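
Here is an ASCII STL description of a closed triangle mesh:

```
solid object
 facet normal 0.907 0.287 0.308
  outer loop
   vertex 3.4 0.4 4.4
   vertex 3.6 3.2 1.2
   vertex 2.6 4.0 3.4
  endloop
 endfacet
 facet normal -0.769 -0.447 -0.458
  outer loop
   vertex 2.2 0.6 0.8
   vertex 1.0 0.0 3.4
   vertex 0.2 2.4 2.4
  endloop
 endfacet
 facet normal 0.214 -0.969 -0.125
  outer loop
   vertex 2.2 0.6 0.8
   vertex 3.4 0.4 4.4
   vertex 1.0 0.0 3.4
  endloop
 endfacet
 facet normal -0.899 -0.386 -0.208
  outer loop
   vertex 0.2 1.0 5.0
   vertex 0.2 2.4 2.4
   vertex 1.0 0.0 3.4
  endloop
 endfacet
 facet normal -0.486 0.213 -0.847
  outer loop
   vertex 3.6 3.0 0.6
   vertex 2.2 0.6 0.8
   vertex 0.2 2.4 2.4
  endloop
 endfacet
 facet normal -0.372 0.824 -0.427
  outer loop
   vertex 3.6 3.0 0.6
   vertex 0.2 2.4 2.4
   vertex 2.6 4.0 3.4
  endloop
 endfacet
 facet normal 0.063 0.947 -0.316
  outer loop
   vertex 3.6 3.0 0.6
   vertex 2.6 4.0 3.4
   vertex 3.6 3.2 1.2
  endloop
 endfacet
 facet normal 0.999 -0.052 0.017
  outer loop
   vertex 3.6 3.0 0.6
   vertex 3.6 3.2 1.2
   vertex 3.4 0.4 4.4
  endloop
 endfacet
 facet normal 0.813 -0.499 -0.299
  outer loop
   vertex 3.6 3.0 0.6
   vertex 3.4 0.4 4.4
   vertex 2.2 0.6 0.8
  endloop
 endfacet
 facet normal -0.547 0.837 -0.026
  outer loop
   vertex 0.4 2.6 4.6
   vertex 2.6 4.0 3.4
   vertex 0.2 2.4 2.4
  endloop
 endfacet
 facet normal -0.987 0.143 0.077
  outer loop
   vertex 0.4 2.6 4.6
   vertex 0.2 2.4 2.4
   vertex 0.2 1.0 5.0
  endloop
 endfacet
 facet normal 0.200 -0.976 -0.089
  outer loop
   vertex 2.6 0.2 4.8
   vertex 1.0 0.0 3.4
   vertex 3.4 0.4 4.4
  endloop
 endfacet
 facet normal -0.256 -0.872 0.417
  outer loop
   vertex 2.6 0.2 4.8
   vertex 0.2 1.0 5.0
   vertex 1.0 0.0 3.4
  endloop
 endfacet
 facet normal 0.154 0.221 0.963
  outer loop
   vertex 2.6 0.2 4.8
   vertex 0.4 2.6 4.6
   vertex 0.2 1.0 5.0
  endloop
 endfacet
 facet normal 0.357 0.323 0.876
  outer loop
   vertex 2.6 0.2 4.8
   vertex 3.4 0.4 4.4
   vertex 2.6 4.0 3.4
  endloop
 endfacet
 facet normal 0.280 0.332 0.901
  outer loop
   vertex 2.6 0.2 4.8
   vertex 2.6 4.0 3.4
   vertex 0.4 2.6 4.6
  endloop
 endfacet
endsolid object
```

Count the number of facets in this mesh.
16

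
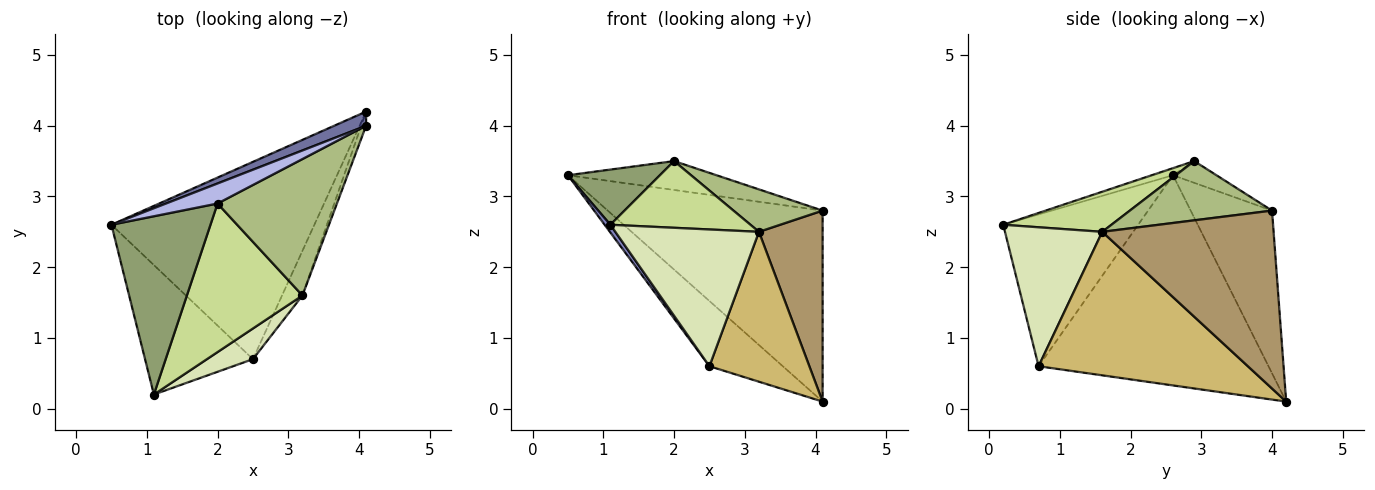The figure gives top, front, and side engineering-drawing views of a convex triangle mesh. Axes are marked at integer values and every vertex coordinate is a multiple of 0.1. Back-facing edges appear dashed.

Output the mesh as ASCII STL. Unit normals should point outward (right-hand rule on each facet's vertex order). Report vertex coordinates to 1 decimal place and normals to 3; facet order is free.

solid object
 facet normal -0.353 0.933 0.069
  outer loop
   vertex 4.1 4.2 0.1
   vertex 0.5 2.6 3.3
   vertex 4.1 4.0 2.8
  endloop
 endfacet
 facet normal -0.815 -0.035 -0.579
  outer loop
   vertex 2.5 0.7 0.6
   vertex 1.1 0.2 2.6
   vertex 0.5 2.6 3.3
  endloop
 endfacet
 facet normal -0.701 0.224 -0.677
  outer loop
   vertex 2.5 0.7 0.6
   vertex 0.5 2.6 3.3
   vertex 4.1 4.2 0.1
  endloop
 endfacet
 facet normal -0.234 0.799 0.554
  outer loop
   vertex 2.0 2.9 3.5
   vertex 4.1 4.0 2.8
   vertex 0.5 2.6 3.3
  endloop
 endfacet
 facet normal -0.068 -0.295 0.953
  outer loop
   vertex 2.0 2.9 3.5
   vertex 0.5 2.6 3.3
   vertex 1.1 0.2 2.6
  endloop
 endfacet
 facet normal 0.428 -0.268 0.863
  outer loop
   vertex 3.2 1.6 2.5
   vertex 4.1 4.0 2.8
   vertex 2.0 2.9 3.5
  endloop
 endfacet
 facet normal 0.302 -0.390 0.870
  outer loop
   vertex 3.2 1.6 2.5
   vertex 2.0 2.9 3.5
   vertex 1.1 0.2 2.6
  endloop
 endfacet
 facet normal 0.551 -0.814 0.182
  outer loop
   vertex 3.2 1.6 2.5
   vertex 1.1 0.2 2.6
   vertex 2.5 0.7 0.6
  endloop
 endfacet
 facet normal 0.937 -0.348 -0.026
  outer loop
   vertex 3.2 1.6 2.5
   vertex 4.1 4.2 0.1
   vertex 4.1 4.0 2.8
  endloop
 endfacet
 facet normal 0.895 -0.427 -0.127
  outer loop
   vertex 3.2 1.6 2.5
   vertex 2.5 0.7 0.6
   vertex 4.1 4.2 0.1
  endloop
 endfacet
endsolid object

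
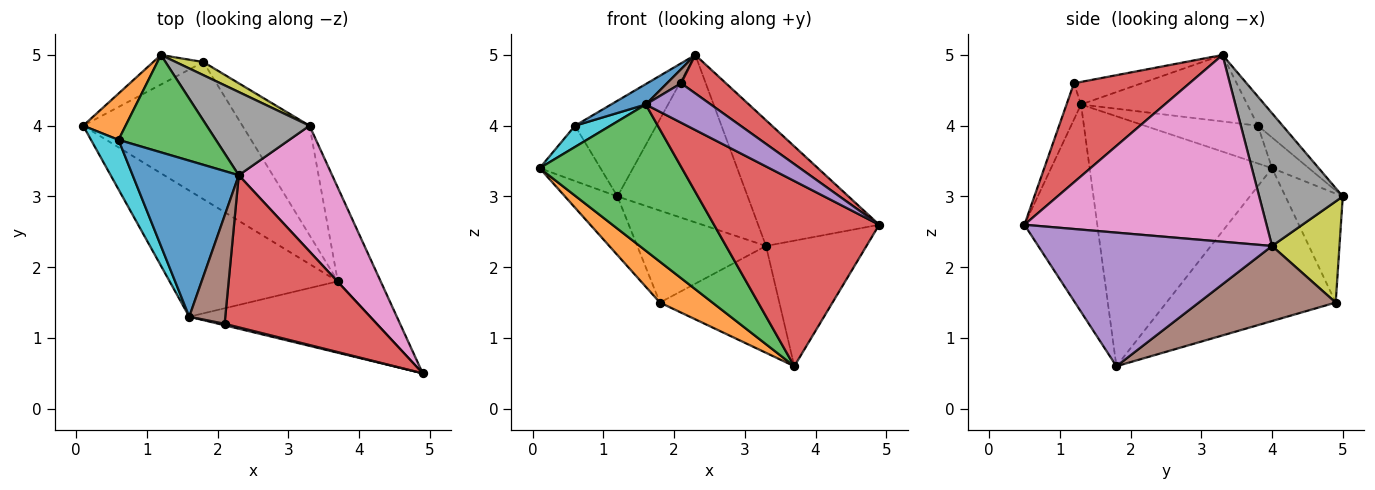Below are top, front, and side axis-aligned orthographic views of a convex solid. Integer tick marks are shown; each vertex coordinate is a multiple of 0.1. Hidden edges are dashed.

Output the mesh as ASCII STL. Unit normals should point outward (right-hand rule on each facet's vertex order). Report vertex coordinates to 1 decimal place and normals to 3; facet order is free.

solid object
 facet normal -0.698 0.639 -0.322
  outer loop
   vertex 1.8 4.9 1.5
   vertex 0.1 4.0 3.4
   vertex 1.2 5.0 3.0
  endloop
 endfacet
 facet normal -0.677 -0.210 -0.705
  outer loop
   vertex 1.8 4.9 1.5
   vertex 3.7 1.8 0.6
   vertex 0.1 4.0 3.4
  endloop
 endfacet
 facet normal -0.697 -0.543 -0.469
  outer loop
   vertex 1.6 1.3 4.3
   vertex 0.1 4.0 3.4
   vertex 3.7 1.8 0.6
  endloop
 endfacet
 facet normal -0.381 -0.863 -0.333
  outer loop
   vertex 1.6 1.3 4.3
   vertex 3.7 1.8 0.6
   vertex 4.9 0.5 2.6
  endloop
 endfacet
 facet normal 0.881 0.379 -0.283
  outer loop
   vertex 3.3 4.0 2.3
   vertex 4.9 0.5 2.6
   vertex 3.7 1.8 0.6
  endloop
 endfacet
 facet normal 0.625 0.545 -0.559
  outer loop
   vertex 3.3 4.0 2.3
   vertex 3.7 1.8 0.6
   vertex 1.8 4.9 1.5
  endloop
 endfacet
 facet normal 0.816 0.408 0.408
  outer loop
   vertex 3.3 4.0 2.3
   vertex 2.3 3.3 5.0
   vertex 4.9 0.5 2.6
  endloop
 endfacet
 facet normal 0.498 0.776 0.386
  outer loop
   vertex 3.3 4.0 2.3
   vertex 1.2 5.0 3.0
   vertex 2.3 3.3 5.0
  endloop
 endfacet
 facet normal 0.460 0.879 0.126
  outer loop
   vertex 3.3 4.0 2.3
   vertex 1.8 4.9 1.5
   vertex 1.2 5.0 3.0
  endloop
 endfacet
 facet normal -0.783 -0.245 0.571
  outer loop
   vertex 0.6 3.8 4.0
   vertex 0.1 4.0 3.4
   vertex 1.6 1.3 4.3
  endloop
 endfacet
 facet normal -0.528 -0.110 0.842
  outer loop
   vertex 0.6 3.8 4.0
   vertex 1.6 1.3 4.3
   vertex 2.3 3.3 5.0
  endloop
 endfacet
 facet normal -0.421 0.696 0.582
  outer loop
   vertex 0.6 3.8 4.0
   vertex 1.2 5.0 3.0
   vertex 0.1 4.0 3.4
  endloop
 endfacet
 facet normal -0.209 0.686 0.697
  outer loop
   vertex 0.6 3.8 4.0
   vertex 2.3 3.3 5.0
   vertex 1.2 5.0 3.0
  endloop
 endfacet
 facet normal 0.534 -0.207 0.820
  outer loop
   vertex 2.1 1.2 4.6
   vertex 4.9 0.5 2.6
   vertex 2.3 3.3 5.0
  endloop
 endfacet
 facet normal -0.217 -0.975 0.037
  outer loop
   vertex 2.1 1.2 4.6
   vertex 1.6 1.3 4.3
   vertex 4.9 0.5 2.6
  endloop
 endfacet
 facet normal -0.527 -0.110 0.842
  outer loop
   vertex 2.1 1.2 4.6
   vertex 2.3 3.3 5.0
   vertex 1.6 1.3 4.3
  endloop
 endfacet
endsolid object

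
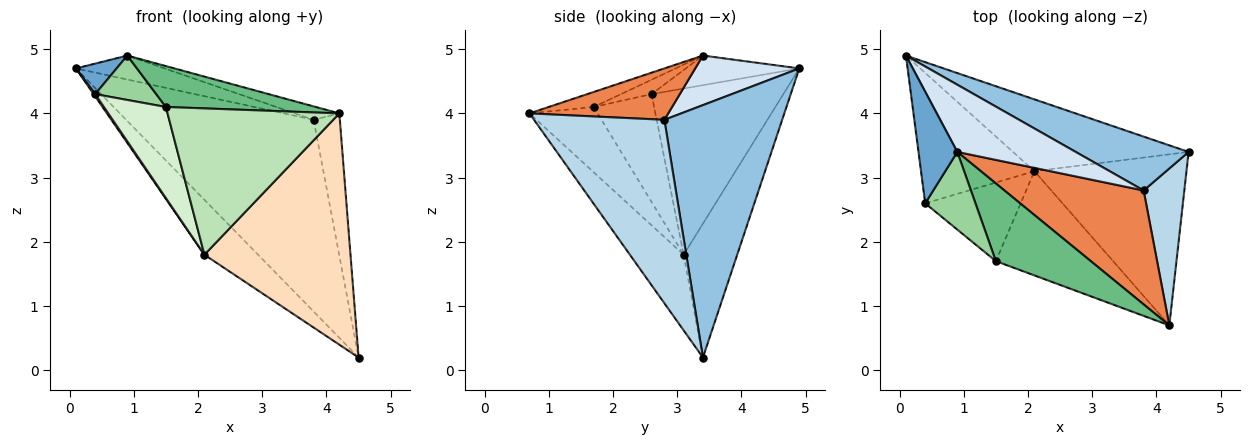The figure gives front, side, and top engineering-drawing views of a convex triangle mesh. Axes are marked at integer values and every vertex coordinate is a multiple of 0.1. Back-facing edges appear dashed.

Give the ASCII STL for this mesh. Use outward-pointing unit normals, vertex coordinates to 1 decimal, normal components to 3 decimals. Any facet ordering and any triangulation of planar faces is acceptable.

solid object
 facet normal -0.593 -0.212 0.777
  outer loop
   vertex 0.4 2.6 4.3
   vertex 0.9 3.4 4.9
   vertex 0.1 4.9 4.7
  endloop
 endfacet
 facet normal 0.518 0.824 0.231
  outer loop
   vertex 3.8 2.8 3.9
   vertex 4.5 3.4 0.2
   vertex 0.1 4.9 4.7
  endloop
 endfacet
 facet normal 0.958 0.193 0.212
  outer loop
   vertex 3.8 2.8 3.9
   vertex 4.2 0.7 4.0
   vertex 4.5 3.4 0.2
  endloop
 endfacet
 facet normal 0.367 0.312 0.876
  outer loop
   vertex 3.8 2.8 3.9
   vertex 0.1 4.9 4.7
   vertex 0.9 3.4 4.9
  endloop
 endfacet
 facet normal 0.344 0.110 0.932
  outer loop
   vertex 3.8 2.8 3.9
   vertex 0.9 3.4 4.9
   vertex 4.2 0.7 4.0
  endloop
 endfacet
 facet normal -0.518 0.519 -0.680
  outer loop
   vertex 2.1 3.1 1.8
   vertex 0.1 4.9 4.7
   vertex 4.5 3.4 0.2
  endloop
 endfacet
 facet normal -0.826 -0.010 -0.564
  outer loop
   vertex 2.1 3.1 1.8
   vertex 0.4 2.6 4.3
   vertex 0.1 4.9 4.7
  endloop
 endfacet
 facet normal -0.284 -0.771 -0.570
  outer loop
   vertex 2.1 3.1 1.8
   vertex 4.5 3.4 0.2
   vertex 4.2 0.7 4.0
  endloop
 endfacet
 facet normal -0.138 -0.461 0.876
  outer loop
   vertex 1.5 1.7 4.1
   vertex 4.2 0.7 4.0
   vertex 0.9 3.4 4.9
  endloop
 endfacet
 facet normal -0.241 -0.482 0.843
  outer loop
   vertex 1.5 1.7 4.1
   vertex 0.9 3.4 4.9
   vertex 0.4 2.6 4.3
  endloop
 endfacet
 facet normal -0.308 -0.775 -0.552
  outer loop
   vertex 1.5 1.7 4.1
   vertex 2.1 3.1 1.8
   vertex 4.2 0.7 4.0
  endloop
 endfacet
 facet normal -0.594 -0.609 -0.526
  outer loop
   vertex 1.5 1.7 4.1
   vertex 0.4 2.6 4.3
   vertex 2.1 3.1 1.8
  endloop
 endfacet
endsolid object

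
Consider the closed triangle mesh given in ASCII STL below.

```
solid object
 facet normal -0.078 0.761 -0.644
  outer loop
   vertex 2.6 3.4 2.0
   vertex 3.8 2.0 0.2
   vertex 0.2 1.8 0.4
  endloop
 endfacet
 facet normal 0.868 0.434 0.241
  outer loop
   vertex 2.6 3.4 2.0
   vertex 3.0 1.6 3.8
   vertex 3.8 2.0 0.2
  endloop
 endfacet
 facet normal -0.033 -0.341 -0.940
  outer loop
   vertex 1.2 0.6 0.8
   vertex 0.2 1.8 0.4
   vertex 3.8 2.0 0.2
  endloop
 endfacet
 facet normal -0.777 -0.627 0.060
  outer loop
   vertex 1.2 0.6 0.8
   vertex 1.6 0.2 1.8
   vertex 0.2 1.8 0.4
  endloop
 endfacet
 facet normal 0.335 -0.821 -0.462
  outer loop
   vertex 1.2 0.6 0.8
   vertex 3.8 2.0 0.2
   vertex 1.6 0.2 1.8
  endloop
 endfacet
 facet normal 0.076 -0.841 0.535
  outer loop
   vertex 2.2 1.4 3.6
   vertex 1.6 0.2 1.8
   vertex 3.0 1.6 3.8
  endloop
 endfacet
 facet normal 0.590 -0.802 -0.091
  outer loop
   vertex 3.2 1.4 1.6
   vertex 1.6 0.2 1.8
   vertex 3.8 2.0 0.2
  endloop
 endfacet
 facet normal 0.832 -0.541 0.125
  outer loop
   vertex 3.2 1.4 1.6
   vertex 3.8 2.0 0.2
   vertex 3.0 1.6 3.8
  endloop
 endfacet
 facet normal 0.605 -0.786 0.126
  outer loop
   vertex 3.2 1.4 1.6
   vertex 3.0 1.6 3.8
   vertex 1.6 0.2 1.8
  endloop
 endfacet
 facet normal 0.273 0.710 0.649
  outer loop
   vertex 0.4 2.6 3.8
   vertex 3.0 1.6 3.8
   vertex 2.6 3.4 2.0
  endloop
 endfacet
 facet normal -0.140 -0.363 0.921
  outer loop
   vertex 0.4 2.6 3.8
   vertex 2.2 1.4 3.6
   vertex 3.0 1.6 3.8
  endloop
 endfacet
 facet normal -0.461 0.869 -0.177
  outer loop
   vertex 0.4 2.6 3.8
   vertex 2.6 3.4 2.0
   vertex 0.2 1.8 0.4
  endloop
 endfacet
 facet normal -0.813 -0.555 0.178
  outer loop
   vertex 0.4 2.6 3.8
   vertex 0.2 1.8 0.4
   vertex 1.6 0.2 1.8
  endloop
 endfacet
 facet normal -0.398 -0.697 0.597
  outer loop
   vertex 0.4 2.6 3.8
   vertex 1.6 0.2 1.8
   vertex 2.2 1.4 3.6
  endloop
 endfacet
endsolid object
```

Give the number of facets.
14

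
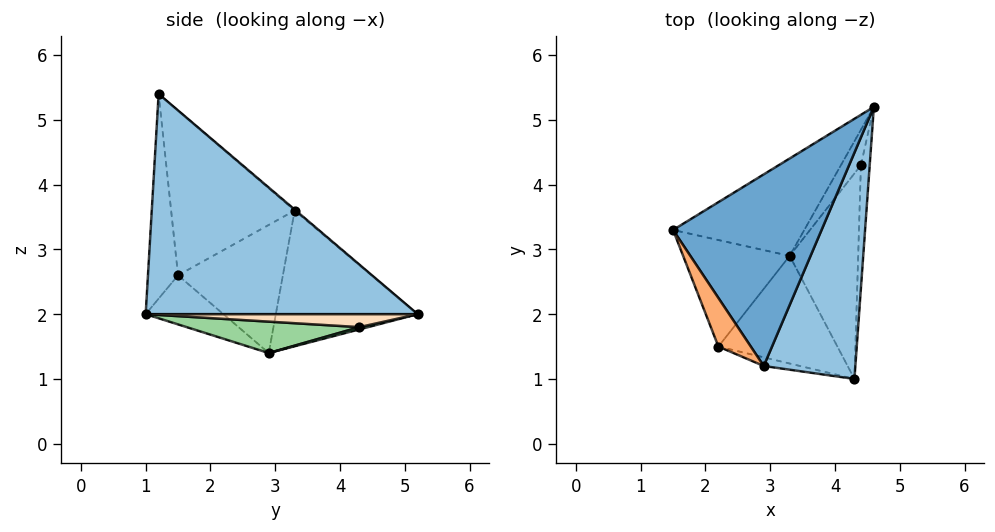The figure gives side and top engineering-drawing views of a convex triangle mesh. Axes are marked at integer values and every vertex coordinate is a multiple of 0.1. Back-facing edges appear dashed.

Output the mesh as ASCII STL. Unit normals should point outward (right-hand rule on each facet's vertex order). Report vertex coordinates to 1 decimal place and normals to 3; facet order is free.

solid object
 facet normal -0.005 0.649 0.761
  outer loop
   vertex 2.9 1.2 5.4
   vertex 4.6 5.2 2.0
   vertex 1.5 3.3 3.6
  endloop
 endfacet
 facet normal 0.921 -0.066 0.383
  outer loop
   vertex 2.9 1.2 5.4
   vertex 4.3 1.0 2.0
   vertex 4.6 5.2 2.0
  endloop
 endfacet
 facet normal -0.620 0.507 -0.599
  outer loop
   vertex 3.3 2.9 1.4
   vertex 1.5 3.3 3.6
   vertex 4.6 5.2 2.0
  endloop
 endfacet
 facet normal -0.768 0.056 -0.638
  outer loop
   vertex 2.2 1.5 2.6
   vertex 1.5 3.3 3.6
   vertex 3.3 2.9 1.4
  endloop
 endfacet
 facet normal -0.342 -0.442 -0.829
  outer loop
   vertex 2.2 1.5 2.6
   vertex 3.3 2.9 1.4
   vertex 4.3 1.0 2.0
  endloop
 endfacet
 facet normal -0.882 -0.439 0.173
  outer loop
   vertex 2.2 1.5 2.6
   vertex 2.9 1.2 5.4
   vertex 1.5 3.3 3.6
  endloop
 endfacet
 facet normal -0.243 -0.969 -0.043
  outer loop
   vertex 2.2 1.5 2.6
   vertex 4.3 1.0 2.0
   vertex 2.9 1.2 5.4
  endloop
 endfacet
 facet normal 0.826 -0.059 -0.561
  outer loop
   vertex 4.4 4.3 1.8
   vertex 4.6 5.2 2.0
   vertex 4.3 1.0 2.0
  endloop
 endfacet
 facet normal 0.110 0.192 -0.975
  outer loop
   vertex 4.4 4.3 1.8
   vertex 3.3 2.9 1.4
   vertex 4.6 5.2 2.0
  endloop
 endfacet
 facet normal 0.416 -0.068 -0.907
  outer loop
   vertex 4.4 4.3 1.8
   vertex 4.3 1.0 2.0
   vertex 3.3 2.9 1.4
  endloop
 endfacet
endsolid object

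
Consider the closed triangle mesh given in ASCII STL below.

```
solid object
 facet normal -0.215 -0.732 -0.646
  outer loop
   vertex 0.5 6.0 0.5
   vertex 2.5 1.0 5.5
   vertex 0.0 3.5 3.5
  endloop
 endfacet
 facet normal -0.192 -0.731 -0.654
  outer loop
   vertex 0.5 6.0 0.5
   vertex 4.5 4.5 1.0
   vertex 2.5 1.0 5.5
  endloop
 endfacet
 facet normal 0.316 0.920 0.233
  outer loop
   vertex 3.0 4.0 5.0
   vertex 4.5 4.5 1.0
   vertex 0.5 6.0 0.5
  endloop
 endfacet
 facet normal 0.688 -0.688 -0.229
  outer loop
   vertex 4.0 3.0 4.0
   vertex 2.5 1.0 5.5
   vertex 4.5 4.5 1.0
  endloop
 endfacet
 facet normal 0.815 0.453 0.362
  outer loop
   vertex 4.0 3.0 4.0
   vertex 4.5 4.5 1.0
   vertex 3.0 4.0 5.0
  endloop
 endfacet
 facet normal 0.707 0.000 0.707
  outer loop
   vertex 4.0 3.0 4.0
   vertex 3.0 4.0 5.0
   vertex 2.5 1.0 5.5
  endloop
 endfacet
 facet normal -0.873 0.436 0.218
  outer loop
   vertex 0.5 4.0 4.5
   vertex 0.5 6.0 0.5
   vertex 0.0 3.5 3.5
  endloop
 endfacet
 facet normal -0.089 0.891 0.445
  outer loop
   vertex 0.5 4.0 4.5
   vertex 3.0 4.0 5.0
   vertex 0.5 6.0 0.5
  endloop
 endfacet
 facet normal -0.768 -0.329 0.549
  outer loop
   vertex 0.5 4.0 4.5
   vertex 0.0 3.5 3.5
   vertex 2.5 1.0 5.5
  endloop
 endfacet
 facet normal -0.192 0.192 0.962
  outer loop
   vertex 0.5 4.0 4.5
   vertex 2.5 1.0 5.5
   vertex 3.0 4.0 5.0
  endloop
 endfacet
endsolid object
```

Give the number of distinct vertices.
7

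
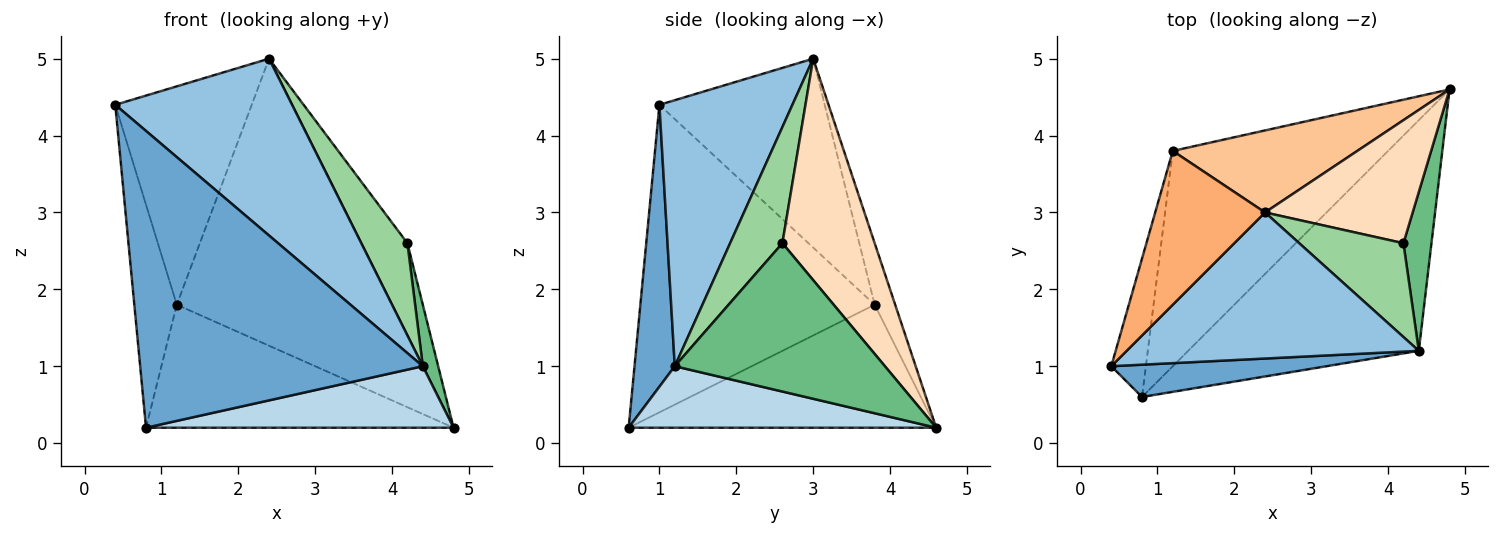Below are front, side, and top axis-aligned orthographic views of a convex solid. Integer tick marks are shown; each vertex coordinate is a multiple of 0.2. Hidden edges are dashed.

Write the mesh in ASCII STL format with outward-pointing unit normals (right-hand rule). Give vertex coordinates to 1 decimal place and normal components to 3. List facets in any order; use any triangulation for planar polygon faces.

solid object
 facet normal 0.140 -0.984 0.107
  outer loop
   vertex 4.4 1.2 1.0
   vertex 0.4 1.0 4.4
   vertex 0.8 0.6 0.2
  endloop
 endfacet
 facet normal 0.502 -0.667 0.551
  outer loop
   vertex 4.4 1.2 1.0
   vertex 2.4 3.0 5.0
   vertex 0.4 1.0 4.4
  endloop
 endfacet
 facet normal 0.250 -0.250 -0.936
  outer loop
   vertex 4.4 1.2 1.0
   vertex 0.8 0.6 0.2
   vertex 4.8 4.6 0.2
  endloop
 endfacet
 facet normal -0.978 0.177 -0.110
  outer loop
   vertex 1.2 3.8 1.8
   vertex 0.8 0.6 0.2
   vertex 0.4 1.0 4.4
  endloop
 endfacet
 facet normal -0.444 0.444 -0.778
  outer loop
   vertex 1.2 3.8 1.8
   vertex 4.8 4.6 0.2
   vertex 0.8 0.6 0.2
  endloop
 endfacet
 facet normal -0.704 0.581 0.409
  outer loop
   vertex 1.2 3.8 1.8
   vertex 0.4 1.0 4.4
   vertex 2.4 3.0 5.0
  endloop
 endfacet
 facet normal -0.091 0.958 0.274
  outer loop
   vertex 1.2 3.8 1.8
   vertex 2.4 3.0 5.0
   vertex 4.8 4.6 0.2
  endloop
 endfacet
 facet normal 0.768 0.384 0.512
  outer loop
   vertex 4.2 2.6 2.6
   vertex 4.8 4.6 0.2
   vertex 2.4 3.0 5.0
  endloop
 endfacet
 facet normal 0.980 -0.072 0.185
  outer loop
   vertex 4.2 2.6 2.6
   vertex 4.4 1.2 1.0
   vertex 4.8 4.6 0.2
  endloop
 endfacet
 facet normal 0.622 -0.549 0.558
  outer loop
   vertex 4.2 2.6 2.6
   vertex 2.4 3.0 5.0
   vertex 4.4 1.2 1.0
  endloop
 endfacet
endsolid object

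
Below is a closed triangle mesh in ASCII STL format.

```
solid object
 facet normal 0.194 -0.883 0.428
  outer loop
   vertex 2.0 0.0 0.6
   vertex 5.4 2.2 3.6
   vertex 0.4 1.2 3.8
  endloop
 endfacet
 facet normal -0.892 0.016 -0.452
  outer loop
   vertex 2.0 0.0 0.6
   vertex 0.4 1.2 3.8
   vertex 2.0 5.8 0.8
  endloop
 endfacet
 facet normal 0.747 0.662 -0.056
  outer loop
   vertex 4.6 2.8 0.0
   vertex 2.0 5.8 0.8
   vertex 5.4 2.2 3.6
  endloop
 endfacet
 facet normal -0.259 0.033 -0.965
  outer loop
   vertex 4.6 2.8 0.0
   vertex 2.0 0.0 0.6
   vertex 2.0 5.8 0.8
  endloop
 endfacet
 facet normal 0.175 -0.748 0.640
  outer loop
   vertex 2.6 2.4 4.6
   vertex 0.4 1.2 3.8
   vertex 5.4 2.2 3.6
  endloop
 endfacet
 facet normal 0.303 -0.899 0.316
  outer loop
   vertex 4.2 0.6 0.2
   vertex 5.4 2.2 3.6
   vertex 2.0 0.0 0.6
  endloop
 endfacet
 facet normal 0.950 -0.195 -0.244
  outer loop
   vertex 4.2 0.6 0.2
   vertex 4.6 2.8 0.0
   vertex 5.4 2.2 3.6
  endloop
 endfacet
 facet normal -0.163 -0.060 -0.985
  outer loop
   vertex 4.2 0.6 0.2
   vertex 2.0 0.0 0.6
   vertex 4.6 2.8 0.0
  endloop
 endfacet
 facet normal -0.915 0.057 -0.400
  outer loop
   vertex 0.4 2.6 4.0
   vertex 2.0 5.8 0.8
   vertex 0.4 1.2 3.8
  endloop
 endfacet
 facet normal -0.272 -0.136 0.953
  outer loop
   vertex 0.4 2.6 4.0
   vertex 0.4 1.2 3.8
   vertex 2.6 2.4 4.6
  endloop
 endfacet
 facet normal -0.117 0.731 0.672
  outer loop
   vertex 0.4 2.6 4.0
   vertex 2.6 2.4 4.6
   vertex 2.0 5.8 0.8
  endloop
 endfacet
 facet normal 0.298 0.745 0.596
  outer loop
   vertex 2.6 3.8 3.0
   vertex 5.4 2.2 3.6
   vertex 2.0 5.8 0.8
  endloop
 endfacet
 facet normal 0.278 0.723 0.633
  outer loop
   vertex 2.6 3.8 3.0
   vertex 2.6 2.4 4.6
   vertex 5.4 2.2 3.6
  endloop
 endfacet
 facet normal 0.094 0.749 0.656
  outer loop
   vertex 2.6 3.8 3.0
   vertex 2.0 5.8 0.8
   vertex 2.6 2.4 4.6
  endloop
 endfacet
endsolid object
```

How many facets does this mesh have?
14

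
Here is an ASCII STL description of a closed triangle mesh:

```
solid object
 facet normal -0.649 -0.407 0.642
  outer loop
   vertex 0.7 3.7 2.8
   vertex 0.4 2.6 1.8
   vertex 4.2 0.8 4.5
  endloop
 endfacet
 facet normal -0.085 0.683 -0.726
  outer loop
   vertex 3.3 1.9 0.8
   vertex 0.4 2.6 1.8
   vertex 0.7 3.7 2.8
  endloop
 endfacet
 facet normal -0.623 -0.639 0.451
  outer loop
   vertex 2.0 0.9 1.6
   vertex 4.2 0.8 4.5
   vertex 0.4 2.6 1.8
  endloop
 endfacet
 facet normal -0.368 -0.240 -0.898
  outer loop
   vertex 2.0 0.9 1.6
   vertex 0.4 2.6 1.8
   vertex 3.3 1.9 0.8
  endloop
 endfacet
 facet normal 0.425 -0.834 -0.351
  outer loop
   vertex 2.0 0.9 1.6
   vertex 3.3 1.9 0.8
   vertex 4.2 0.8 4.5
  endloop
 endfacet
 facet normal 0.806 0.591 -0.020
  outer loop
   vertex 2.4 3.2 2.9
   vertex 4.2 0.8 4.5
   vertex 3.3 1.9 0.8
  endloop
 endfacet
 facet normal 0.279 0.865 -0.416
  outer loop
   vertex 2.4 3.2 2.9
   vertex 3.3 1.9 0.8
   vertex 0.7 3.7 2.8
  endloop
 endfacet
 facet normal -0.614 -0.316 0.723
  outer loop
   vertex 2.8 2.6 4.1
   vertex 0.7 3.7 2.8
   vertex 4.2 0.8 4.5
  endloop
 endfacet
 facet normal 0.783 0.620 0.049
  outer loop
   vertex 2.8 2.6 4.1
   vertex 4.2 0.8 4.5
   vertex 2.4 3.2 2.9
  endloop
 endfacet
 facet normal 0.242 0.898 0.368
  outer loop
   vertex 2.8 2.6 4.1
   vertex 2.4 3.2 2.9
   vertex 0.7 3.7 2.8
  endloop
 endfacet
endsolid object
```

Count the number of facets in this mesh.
10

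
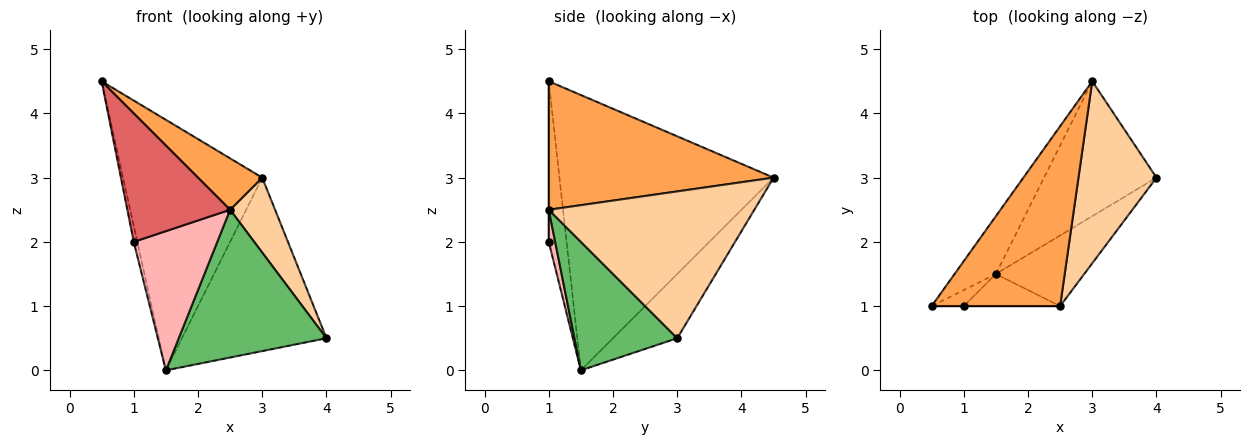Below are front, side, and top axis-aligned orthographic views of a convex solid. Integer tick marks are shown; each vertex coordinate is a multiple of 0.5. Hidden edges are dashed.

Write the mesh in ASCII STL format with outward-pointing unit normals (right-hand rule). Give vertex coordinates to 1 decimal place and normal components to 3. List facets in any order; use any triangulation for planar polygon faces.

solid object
 facet normal -0.832 0.541 -0.125
  outer loop
   vertex 1.5 1.5 0.0
   vertex 0.5 1.0 4.5
   vertex 3.0 4.5 3.0
  endloop
 endfacet
 facet normal -0.331 0.745 -0.579
  outer loop
   vertex 1.5 1.5 0.0
   vertex 3.0 4.5 3.0
   vertex 4.0 3.0 0.5
  endloop
 endfacet
 facet normal 0.693 -0.198 0.693
  outer loop
   vertex 2.5 1.0 2.5
   vertex 3.0 4.5 3.0
   vertex 0.5 1.0 4.5
  endloop
 endfacet
 facet normal 0.867 -0.190 0.461
  outer loop
   vertex 2.5 1.0 2.5
   vertex 4.0 3.0 0.5
   vertex 3.0 4.5 3.0
  endloop
 endfacet
 facet normal 0.532 -0.764 -0.365
  outer loop
   vertex 2.5 1.0 2.5
   vertex 1.5 1.5 0.0
   vertex 4.0 3.0 0.5
  endloop
 endfacet
 facet normal -0.962 0.192 -0.192
  outer loop
   vertex 1.0 1.0 2.0
   vertex 0.5 1.0 4.5
   vertex 1.5 1.5 0.0
  endloop
 endfacet
 facet normal 0.000 -1.000 0.000
  outer loop
   vertex 1.0 1.0 2.0
   vertex 2.5 1.0 2.5
   vertex 0.5 1.0 4.5
  endloop
 endfacet
 facet normal 0.075 -0.972 -0.224
  outer loop
   vertex 1.0 1.0 2.0
   vertex 1.5 1.5 0.0
   vertex 2.5 1.0 2.5
  endloop
 endfacet
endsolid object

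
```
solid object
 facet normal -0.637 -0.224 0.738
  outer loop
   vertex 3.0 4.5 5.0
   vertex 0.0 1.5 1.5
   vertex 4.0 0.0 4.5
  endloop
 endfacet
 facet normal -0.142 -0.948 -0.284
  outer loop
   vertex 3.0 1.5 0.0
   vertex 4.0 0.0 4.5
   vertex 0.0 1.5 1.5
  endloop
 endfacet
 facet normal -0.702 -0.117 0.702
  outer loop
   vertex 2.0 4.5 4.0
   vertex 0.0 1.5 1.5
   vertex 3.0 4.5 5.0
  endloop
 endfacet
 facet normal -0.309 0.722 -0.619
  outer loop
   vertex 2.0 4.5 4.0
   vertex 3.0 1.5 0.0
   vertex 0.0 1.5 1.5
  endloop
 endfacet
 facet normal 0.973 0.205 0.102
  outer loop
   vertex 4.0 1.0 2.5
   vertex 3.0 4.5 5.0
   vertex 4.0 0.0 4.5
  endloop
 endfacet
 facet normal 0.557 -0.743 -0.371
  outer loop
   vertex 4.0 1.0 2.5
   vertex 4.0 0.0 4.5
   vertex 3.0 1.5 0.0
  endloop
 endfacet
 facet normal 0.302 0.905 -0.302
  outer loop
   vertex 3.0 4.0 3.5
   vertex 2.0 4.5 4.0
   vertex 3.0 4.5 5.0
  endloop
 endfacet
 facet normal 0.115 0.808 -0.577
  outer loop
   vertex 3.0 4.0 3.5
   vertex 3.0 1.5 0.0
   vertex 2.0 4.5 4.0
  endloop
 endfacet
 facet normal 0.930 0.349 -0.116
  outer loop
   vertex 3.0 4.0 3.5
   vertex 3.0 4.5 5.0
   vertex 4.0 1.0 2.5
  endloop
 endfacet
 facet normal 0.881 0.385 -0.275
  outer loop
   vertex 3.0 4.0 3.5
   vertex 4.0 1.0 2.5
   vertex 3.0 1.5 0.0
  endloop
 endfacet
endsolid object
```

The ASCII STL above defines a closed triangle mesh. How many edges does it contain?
15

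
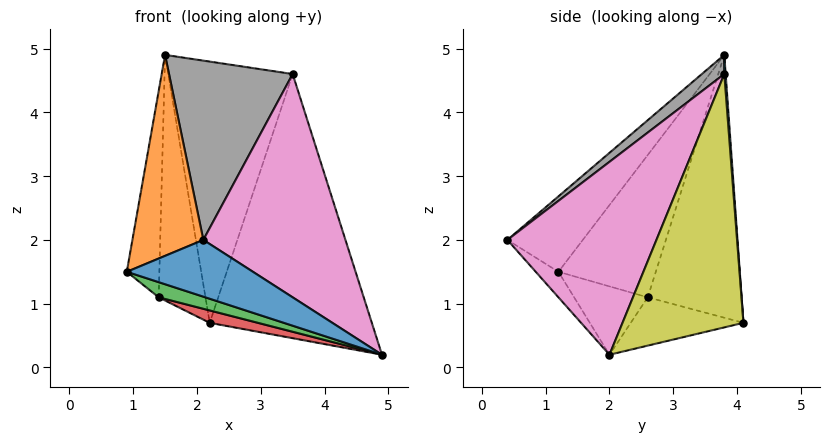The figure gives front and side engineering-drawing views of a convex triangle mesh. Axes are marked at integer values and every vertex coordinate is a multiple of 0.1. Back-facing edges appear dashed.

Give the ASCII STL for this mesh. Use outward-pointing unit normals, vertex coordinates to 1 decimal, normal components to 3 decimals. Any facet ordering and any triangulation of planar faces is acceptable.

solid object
 facet normal -0.116 -0.646 -0.755
  outer loop
   vertex 2.1 0.4 2.0
   vertex 0.9 1.2 1.5
   vertex 4.9 2.0 0.2
  endloop
 endfacet
 facet normal -0.610 -0.574 0.546
  outer loop
   vertex 2.1 0.4 2.0
   vertex 1.5 3.8 4.9
   vertex 0.9 1.2 1.5
  endloop
 endfacet
 facet normal -0.273 -0.173 -0.946
  outer loop
   vertex 1.4 2.6 1.1
   vertex 4.9 2.0 0.2
   vertex 0.9 1.2 1.5
  endloop
 endfacet
 facet normal -0.266 -0.114 -0.957
  outer loop
   vertex 1.4 2.6 1.1
   vertex 2.2 4.1 0.7
   vertex 4.9 2.0 0.2
  endloop
 endfacet
 facet normal -0.946 0.316 -0.075
  outer loop
   vertex 1.4 2.6 1.1
   vertex 0.9 1.2 1.5
   vertex 1.5 3.8 4.9
  endloop
 endfacet
 facet normal -0.889 0.443 -0.117
  outer loop
   vertex 1.4 2.6 1.1
   vertex 1.5 3.8 4.9
   vertex 2.2 4.1 0.7
  endloop
 endfacet
 facet normal 0.644 -0.614 0.456
  outer loop
   vertex 3.5 3.8 4.6
   vertex 2.1 0.4 2.0
   vertex 4.9 2.0 0.2
  endloop
 endfacet
 facet normal 0.115 -0.633 0.766
  outer loop
   vertex 3.5 3.8 4.6
   vertex 1.5 3.8 4.9
   vertex 2.1 0.4 2.0
  endloop
 endfacet
 facet normal 0.592 0.794 -0.136
  outer loop
   vertex 3.5 3.8 4.6
   vertex 4.9 2.0 0.2
   vertex 2.2 4.1 0.7
  endloop
 endfacet
 facet normal 0.011 0.997 0.073
  outer loop
   vertex 3.5 3.8 4.6
   vertex 2.2 4.1 0.7
   vertex 1.5 3.8 4.9
  endloop
 endfacet
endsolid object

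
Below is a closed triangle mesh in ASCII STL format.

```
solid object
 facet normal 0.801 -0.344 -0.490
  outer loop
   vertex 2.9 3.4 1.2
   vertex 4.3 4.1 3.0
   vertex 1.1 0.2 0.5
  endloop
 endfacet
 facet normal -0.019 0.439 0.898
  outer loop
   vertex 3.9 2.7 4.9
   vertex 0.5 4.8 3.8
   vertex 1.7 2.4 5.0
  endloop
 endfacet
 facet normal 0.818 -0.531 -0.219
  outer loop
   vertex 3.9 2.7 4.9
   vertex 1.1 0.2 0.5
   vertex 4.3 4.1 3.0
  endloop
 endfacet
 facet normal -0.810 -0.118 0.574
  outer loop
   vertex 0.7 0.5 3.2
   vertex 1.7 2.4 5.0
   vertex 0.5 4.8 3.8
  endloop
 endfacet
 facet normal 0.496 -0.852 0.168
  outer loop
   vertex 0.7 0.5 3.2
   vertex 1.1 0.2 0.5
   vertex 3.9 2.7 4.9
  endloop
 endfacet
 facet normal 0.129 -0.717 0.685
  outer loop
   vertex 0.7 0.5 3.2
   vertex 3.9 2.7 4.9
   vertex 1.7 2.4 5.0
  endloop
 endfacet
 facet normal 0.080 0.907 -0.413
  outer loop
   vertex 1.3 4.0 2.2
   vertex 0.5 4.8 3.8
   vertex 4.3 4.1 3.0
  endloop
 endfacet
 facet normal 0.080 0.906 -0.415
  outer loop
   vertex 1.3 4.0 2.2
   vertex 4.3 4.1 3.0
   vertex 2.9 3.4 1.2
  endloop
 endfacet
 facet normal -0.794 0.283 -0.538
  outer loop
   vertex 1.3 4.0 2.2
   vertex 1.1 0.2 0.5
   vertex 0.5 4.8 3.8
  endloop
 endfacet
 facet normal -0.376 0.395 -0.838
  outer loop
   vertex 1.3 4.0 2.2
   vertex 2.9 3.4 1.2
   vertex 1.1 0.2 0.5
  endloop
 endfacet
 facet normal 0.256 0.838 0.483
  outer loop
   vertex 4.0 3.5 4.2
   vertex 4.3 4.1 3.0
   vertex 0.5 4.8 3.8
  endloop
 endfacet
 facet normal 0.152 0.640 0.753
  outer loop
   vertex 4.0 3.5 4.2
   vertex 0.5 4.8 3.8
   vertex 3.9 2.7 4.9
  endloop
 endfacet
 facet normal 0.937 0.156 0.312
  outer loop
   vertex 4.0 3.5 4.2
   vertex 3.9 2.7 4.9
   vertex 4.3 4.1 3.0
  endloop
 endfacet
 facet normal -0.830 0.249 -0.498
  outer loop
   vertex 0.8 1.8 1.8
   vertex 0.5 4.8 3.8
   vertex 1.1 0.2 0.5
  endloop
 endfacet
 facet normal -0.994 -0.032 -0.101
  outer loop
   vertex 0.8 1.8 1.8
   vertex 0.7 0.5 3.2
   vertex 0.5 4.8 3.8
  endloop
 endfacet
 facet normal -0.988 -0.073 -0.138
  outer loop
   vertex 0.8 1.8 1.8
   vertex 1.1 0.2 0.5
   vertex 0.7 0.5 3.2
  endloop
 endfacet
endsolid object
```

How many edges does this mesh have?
24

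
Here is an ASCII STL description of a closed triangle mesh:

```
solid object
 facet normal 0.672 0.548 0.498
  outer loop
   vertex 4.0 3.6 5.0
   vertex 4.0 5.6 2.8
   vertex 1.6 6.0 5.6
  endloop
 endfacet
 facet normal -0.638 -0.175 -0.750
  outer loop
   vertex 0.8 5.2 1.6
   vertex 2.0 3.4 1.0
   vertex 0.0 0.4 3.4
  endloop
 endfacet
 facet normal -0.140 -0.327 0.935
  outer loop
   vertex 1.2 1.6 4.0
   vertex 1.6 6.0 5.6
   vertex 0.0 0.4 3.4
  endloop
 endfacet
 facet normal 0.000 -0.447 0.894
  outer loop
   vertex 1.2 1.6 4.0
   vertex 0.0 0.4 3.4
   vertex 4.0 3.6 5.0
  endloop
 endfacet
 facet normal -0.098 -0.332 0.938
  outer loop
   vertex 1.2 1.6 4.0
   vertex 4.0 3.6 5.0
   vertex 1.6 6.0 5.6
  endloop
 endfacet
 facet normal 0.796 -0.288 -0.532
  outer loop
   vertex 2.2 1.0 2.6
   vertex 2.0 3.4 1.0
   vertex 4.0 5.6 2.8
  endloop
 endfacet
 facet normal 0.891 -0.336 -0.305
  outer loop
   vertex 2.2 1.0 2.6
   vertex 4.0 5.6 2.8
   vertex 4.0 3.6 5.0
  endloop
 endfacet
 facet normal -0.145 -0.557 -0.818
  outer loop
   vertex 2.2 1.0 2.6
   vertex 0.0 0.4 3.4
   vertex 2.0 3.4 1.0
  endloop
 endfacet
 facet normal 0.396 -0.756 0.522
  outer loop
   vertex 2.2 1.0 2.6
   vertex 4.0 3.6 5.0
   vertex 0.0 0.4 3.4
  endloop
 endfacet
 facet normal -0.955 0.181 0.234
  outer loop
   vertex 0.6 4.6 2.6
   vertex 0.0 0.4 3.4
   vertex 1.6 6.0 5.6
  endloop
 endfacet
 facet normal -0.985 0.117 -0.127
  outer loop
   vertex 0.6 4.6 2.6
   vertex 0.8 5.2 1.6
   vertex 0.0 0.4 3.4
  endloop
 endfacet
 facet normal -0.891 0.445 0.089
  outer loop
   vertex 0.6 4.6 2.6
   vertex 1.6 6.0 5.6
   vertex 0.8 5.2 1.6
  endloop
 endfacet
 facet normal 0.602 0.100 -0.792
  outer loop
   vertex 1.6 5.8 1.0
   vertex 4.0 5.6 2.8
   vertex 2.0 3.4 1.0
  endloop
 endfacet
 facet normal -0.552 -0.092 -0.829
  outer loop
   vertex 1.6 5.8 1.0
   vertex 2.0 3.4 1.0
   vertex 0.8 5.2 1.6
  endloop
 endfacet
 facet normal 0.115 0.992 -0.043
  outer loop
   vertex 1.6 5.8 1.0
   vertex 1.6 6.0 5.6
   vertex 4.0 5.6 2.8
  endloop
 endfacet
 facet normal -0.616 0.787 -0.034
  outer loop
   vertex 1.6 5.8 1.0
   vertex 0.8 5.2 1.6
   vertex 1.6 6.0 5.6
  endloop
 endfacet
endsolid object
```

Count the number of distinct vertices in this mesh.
10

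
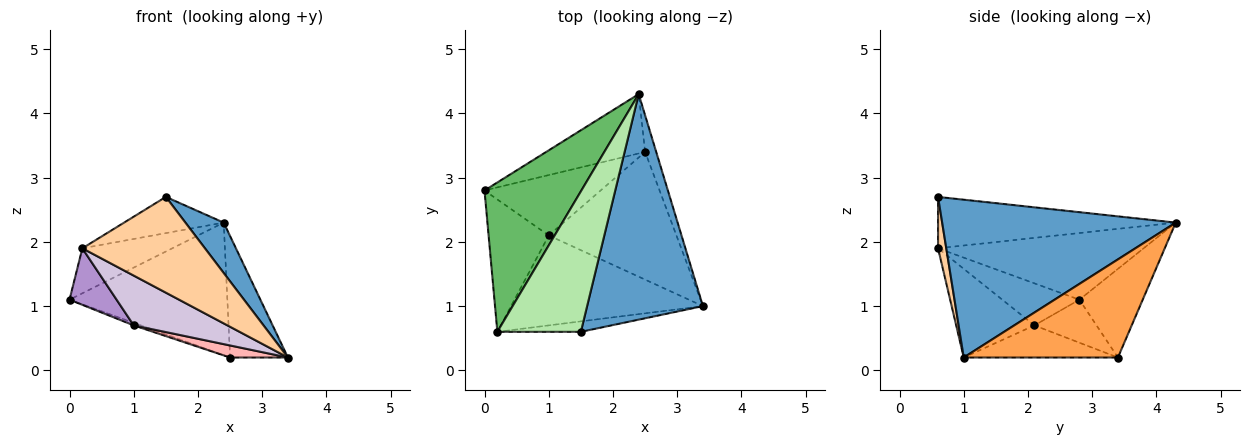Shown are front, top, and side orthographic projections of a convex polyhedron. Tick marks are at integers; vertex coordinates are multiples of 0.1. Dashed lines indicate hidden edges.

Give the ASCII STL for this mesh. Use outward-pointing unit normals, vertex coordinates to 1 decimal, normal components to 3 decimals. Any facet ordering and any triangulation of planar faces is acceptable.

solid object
 facet normal 0.799 -0.131 0.586
  outer loop
   vertex 1.5 0.6 2.7
   vertex 3.4 1.0 0.2
   vertex 2.4 4.3 2.3
  endloop
 endfacet
 facet normal -0.344 0.857 -0.384
  outer loop
   vertex 2.5 3.4 0.2
   vertex 0.0 2.8 1.1
   vertex 2.4 4.3 2.3
  endloop
 endfacet
 facet normal 0.931 0.349 -0.105
  outer loop
   vertex 2.5 3.4 0.2
   vertex 2.4 4.3 2.3
   vertex 3.4 1.0 0.2
  endloop
 endfacet
 facet normal 0.067 -0.992 -0.108
  outer loop
   vertex 0.2 0.6 1.9
   vertex 3.4 1.0 0.2
   vertex 1.5 0.6 2.7
  endloop
 endfacet
 facet normal -0.550 0.241 0.800
  outer loop
   vertex 0.2 0.6 1.9
   vertex 2.4 4.3 2.3
   vertex 0.0 2.8 1.1
  endloop
 endfacet
 facet normal -0.512 0.214 0.832
  outer loop
   vertex 0.2 0.6 1.9
   vertex 1.5 0.6 2.7
   vertex 2.4 4.3 2.3
  endloop
 endfacet
 facet normal -0.347 0.040 -0.937
  outer loop
   vertex 1.0 2.1 0.7
   vertex 0.0 2.8 1.1
   vertex 2.5 3.4 0.2
  endloop
 endfacet
 facet normal -0.243 -0.091 -0.966
  outer loop
   vertex 1.0 2.1 0.7
   vertex 2.5 3.4 0.2
   vertex 3.4 1.0 0.2
  endloop
 endfacet
 facet normal -0.541 -0.330 -0.774
  outer loop
   vertex 1.0 2.1 0.7
   vertex 0.2 0.6 1.9
   vertex 0.0 2.8 1.1
  endloop
 endfacet
 facet normal -0.375 -0.449 -0.811
  outer loop
   vertex 1.0 2.1 0.7
   vertex 3.4 1.0 0.2
   vertex 0.2 0.6 1.9
  endloop
 endfacet
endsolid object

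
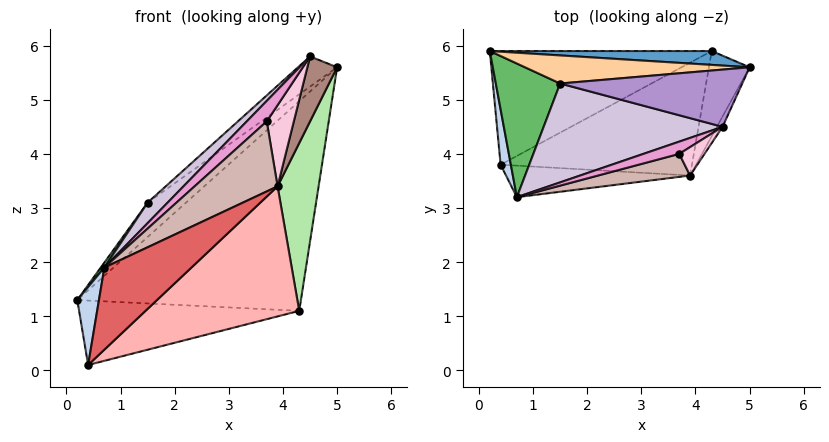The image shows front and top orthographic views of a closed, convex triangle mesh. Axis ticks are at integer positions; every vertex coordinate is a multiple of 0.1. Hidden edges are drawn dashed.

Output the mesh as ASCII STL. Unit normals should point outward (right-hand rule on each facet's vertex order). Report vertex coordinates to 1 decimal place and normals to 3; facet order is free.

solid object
 facet normal 0.003 0.998 0.066
  outer loop
   vertex 4.3 5.9 1.1
   vertex 0.2 5.9 1.3
   vertex 5.0 5.6 5.6
  endloop
 endfacet
 facet normal -0.981 -0.157 0.111
  outer loop
   vertex 0.4 3.8 0.1
   vertex 0.7 3.2 1.9
   vertex 0.2 5.9 1.3
  endloop
 endfacet
 facet normal -0.042 0.493 -0.869
  outer loop
   vertex 0.4 3.8 0.1
   vertex 0.2 5.9 1.3
   vertex 4.3 5.9 1.1
  endloop
 endfacet
 facet normal -0.460 0.688 0.562
  outer loop
   vertex 1.5 5.3 3.1
   vertex 5.0 5.6 5.6
   vertex 0.2 5.9 1.3
  endloop
 endfacet
 facet normal -0.814 -0.022 0.581
  outer loop
   vertex 1.5 5.3 3.1
   vertex 0.2 5.9 1.3
   vertex 0.7 3.2 1.9
  endloop
 endfacet
 facet normal 0.930 -0.328 -0.167
  outer loop
   vertex 3.9 3.6 3.4
   vertex 4.3 5.9 1.1
   vertex 5.0 5.6 5.6
  endloop
 endfacet
 facet normal 0.274 -0.898 -0.345
  outer loop
   vertex 3.9 3.6 3.4
   vertex 0.7 3.2 1.9
   vertex 0.4 3.8 0.1
  endloop
 endfacet
 facet normal 0.498 -0.655 -0.568
  outer loop
   vertex 3.9 3.6 3.4
   vertex 0.4 3.8 0.1
   vertex 4.3 5.9 1.1
  endloop
 endfacet
 facet normal -0.558 0.387 0.734
  outer loop
   vertex 4.5 4.5 5.8
   vertex 5.0 5.6 5.6
   vertex 1.5 5.3 3.1
  endloop
 endfacet
 facet normal -0.683 -0.148 0.715
  outer loop
   vertex 4.5 4.5 5.8
   vertex 1.5 5.3 3.1
   vertex 0.7 3.2 1.9
  endloop
 endfacet
 facet normal 0.904 -0.423 -0.067
  outer loop
   vertex 4.5 4.5 5.8
   vertex 3.9 3.6 3.4
   vertex 5.0 5.6 5.6
  endloop
 endfacet
 facet normal -0.028 -0.950 0.312
  outer loop
   vertex 3.7 4.0 4.6
   vertex 0.7 3.2 1.9
   vertex 3.9 3.6 3.4
  endloop
 endfacet
 facet normal -0.226 -0.836 0.499
  outer loop
   vertex 3.7 4.0 4.6
   vertex 4.5 4.5 5.8
   vertex 0.7 3.2 1.9
  endloop
 endfacet
 facet normal 0.094 -0.940 0.329
  outer loop
   vertex 3.7 4.0 4.6
   vertex 3.9 3.6 3.4
   vertex 4.5 4.5 5.8
  endloop
 endfacet
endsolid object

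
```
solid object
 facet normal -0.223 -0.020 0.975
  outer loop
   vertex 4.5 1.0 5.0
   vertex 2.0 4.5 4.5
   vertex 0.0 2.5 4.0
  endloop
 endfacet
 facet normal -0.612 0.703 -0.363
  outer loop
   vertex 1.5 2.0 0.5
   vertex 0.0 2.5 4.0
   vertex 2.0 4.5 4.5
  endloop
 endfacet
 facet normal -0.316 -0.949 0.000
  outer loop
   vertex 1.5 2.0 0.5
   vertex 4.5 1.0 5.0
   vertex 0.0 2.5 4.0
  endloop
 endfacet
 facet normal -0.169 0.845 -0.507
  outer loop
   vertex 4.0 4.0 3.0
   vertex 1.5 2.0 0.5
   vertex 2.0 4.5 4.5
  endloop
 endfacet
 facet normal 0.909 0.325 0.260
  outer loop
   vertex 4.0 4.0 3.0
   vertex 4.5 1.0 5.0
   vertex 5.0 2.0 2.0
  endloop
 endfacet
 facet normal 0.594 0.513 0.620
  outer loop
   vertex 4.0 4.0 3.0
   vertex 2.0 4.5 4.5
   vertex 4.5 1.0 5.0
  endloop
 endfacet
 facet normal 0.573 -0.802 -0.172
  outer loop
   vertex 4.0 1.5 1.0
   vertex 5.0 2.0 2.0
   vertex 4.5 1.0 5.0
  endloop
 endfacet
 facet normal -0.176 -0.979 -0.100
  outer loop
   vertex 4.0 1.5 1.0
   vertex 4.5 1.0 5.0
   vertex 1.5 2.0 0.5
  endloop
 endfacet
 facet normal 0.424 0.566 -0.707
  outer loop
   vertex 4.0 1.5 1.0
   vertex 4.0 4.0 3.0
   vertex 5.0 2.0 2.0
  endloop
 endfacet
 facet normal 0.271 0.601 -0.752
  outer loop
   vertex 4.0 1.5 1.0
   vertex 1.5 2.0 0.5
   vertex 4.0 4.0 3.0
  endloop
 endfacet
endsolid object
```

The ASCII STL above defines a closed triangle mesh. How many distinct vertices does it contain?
7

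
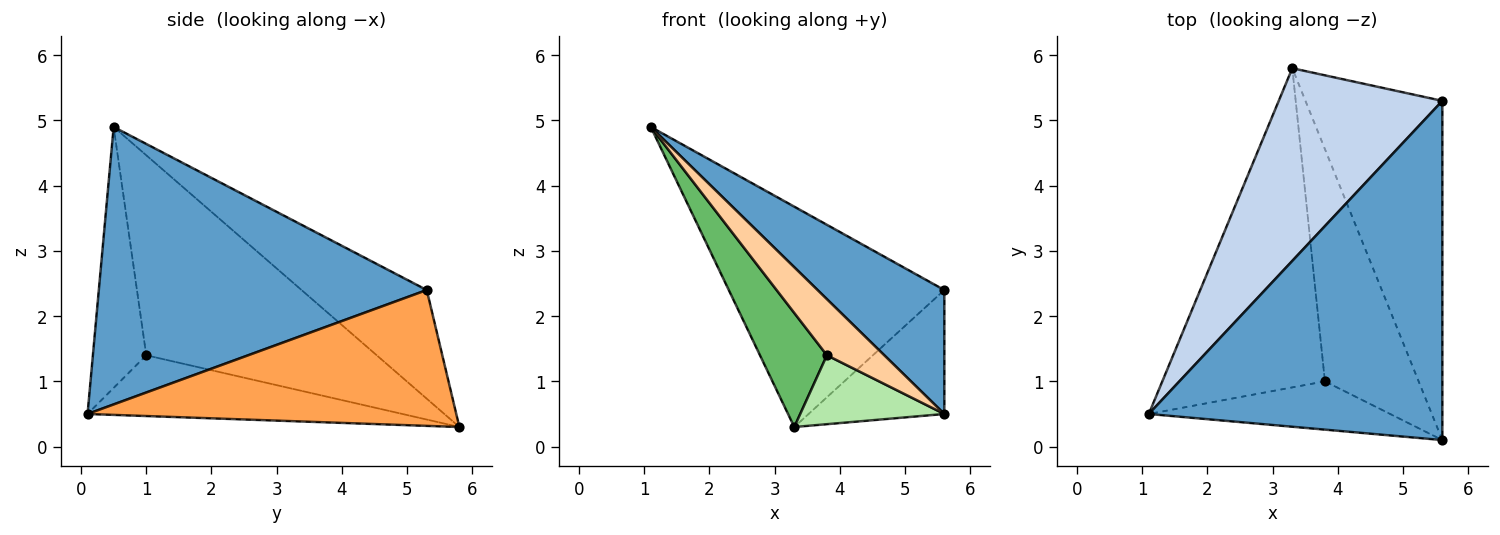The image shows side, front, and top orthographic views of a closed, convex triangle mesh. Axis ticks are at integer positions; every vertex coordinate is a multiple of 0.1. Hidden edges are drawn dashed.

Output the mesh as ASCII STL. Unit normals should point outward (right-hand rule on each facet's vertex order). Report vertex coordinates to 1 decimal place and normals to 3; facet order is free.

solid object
 facet normal 0.664 -0.257 0.702
  outer loop
   vertex 5.6 5.3 2.4
   vertex 1.1 0.5 4.9
   vertex 5.6 0.1 0.5
  endloop
 endfacet
 facet normal -0.401 0.690 0.603
  outer loop
   vertex 5.6 5.3 2.4
   vertex 3.3 5.8 0.3
   vertex 1.1 0.5 4.9
  endloop
 endfacet
 facet normal 0.682 0.251 -0.687
  outer loop
   vertex 5.6 5.3 2.4
   vertex 5.6 0.1 0.5
   vertex 3.3 5.8 0.3
  endloop
 endfacet
 facet normal -0.576 -0.619 -0.533
  outer loop
   vertex 3.8 1.0 1.4
   vertex 5.6 0.1 0.5
   vertex 1.1 0.5 4.9
  endloop
 endfacet
 facet normal -0.757 -0.220 -0.615
  outer loop
   vertex 3.8 1.0 1.4
   vertex 1.1 0.5 4.9
   vertex 3.3 5.8 0.3
  endloop
 endfacet
 facet normal -0.528 -0.242 -0.814
  outer loop
   vertex 3.8 1.0 1.4
   vertex 3.3 5.8 0.3
   vertex 5.6 0.1 0.5
  endloop
 endfacet
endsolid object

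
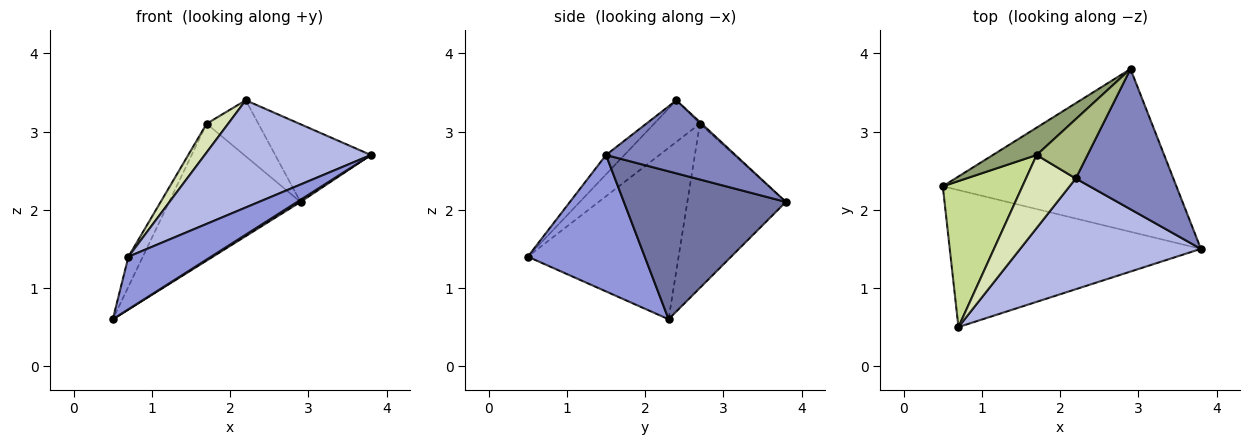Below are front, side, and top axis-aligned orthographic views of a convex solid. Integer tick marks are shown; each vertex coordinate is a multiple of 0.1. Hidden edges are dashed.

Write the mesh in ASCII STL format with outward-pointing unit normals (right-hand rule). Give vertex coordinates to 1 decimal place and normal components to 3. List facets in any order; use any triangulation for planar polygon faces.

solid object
 facet normal 0.535 -0.011 -0.845
  outer loop
   vertex 2.9 3.8 2.1
   vertex 3.8 1.5 2.7
   vertex 0.5 2.3 0.6
  endloop
 endfacet
 facet normal 0.548 0.405 0.732
  outer loop
   vertex 2.2 2.4 3.4
   vertex 3.8 1.5 2.7
   vertex 2.9 3.8 2.1
  endloop
 endfacet
 facet normal 0.452 -0.320 -0.833
  outer loop
   vertex 0.7 0.5 1.4
   vertex 0.5 2.3 0.6
   vertex 3.8 1.5 2.7
  endloop
 endfacet
 facet normal -0.077 -0.694 0.716
  outer loop
   vertex 0.7 0.5 1.4
   vertex 3.8 1.5 2.7
   vertex 2.2 2.4 3.4
  endloop
 endfacet
 facet normal -0.592 0.790 0.158
  outer loop
   vertex 1.7 2.7 3.1
   vertex 2.9 3.8 2.1
   vertex 0.5 2.3 0.6
  endloop
 endfacet
 facet normal -0.024 0.687 0.727
  outer loop
   vertex 1.7 2.7 3.1
   vertex 2.2 2.4 3.4
   vertex 2.9 3.8 2.1
  endloop
 endfacet
 facet normal -0.903 0.086 0.420
  outer loop
   vertex 1.7 2.7 3.1
   vertex 0.5 2.3 0.6
   vertex 0.7 0.5 1.4
  endloop
 endfacet
 facet normal -0.614 -0.289 0.735
  outer loop
   vertex 1.7 2.7 3.1
   vertex 0.7 0.5 1.4
   vertex 2.2 2.4 3.4
  endloop
 endfacet
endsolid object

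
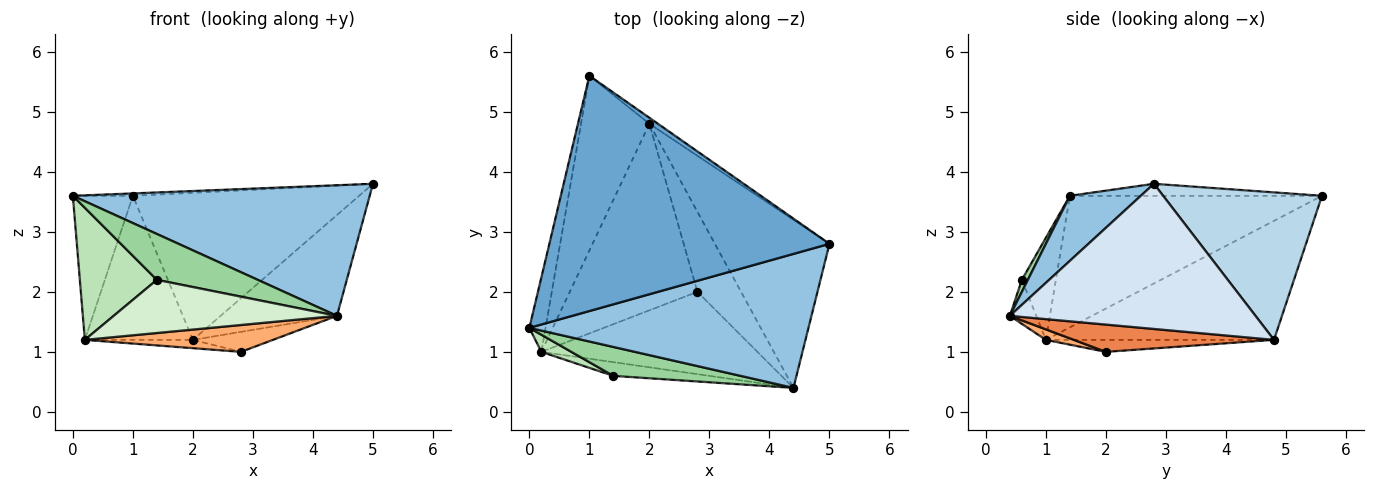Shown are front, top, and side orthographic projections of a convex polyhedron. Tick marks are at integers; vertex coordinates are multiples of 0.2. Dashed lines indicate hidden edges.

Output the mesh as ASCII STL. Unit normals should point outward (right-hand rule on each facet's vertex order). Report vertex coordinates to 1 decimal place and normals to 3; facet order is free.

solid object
 facet normal -0.043 0.010 0.999
  outer loop
   vertex 1.0 5.6 3.6
   vertex 0.0 1.4 3.6
   vertex 5.0 2.8 3.8
  endloop
 endfacet
 facet normal 0.165 -0.689 0.706
  outer loop
   vertex 4.4 0.4 1.6
   vertex 5.0 2.8 3.8
   vertex 0.0 1.4 3.6
  endloop
 endfacet
 facet normal 0.574 0.818 -0.033
  outer loop
   vertex 2.0 4.8 1.2
   vertex 1.0 5.6 3.6
   vertex 5.0 2.8 3.8
  endloop
 endfacet
 facet normal 0.736 0.348 -0.581
  outer loop
   vertex 2.0 4.8 1.2
   vertex 5.0 2.8 3.8
   vertex 4.4 0.4 1.6
  endloop
 endfacet
 facet normal 0.518 0.207 -0.830
  outer loop
   vertex 2.0 4.8 1.2
   vertex 4.4 0.4 1.6
   vertex 2.8 2.0 1.0
  endloop
 endfacet
 facet normal 0.046 -0.310 -0.950
  outer loop
   vertex 0.2 1.0 1.2
   vertex 2.8 2.0 1.0
   vertex 4.4 0.4 1.6
  endloop
 endfacet
 facet normal -0.094 0.044 -0.995
  outer loop
   vertex 0.2 1.0 1.2
   vertex 2.0 4.8 1.2
   vertex 2.8 2.0 1.0
  endloop
 endfacet
 facet normal -0.966 0.230 -0.119
  outer loop
   vertex 0.2 1.0 1.2
   vertex 0.0 1.4 3.6
   vertex 1.0 5.6 3.6
  endloop
 endfacet
 facet normal -0.802 0.380 -0.461
  outer loop
   vertex 0.2 1.0 1.2
   vertex 1.0 5.6 3.6
   vertex 2.0 4.8 1.2
  endloop
 endfacet
 facet normal 0.050 -0.845 0.533
  outer loop
   vertex 1.4 0.6 2.2
   vertex 4.4 0.4 1.6
   vertex 0.0 1.4 3.6
  endloop
 endfacet
 facet normal -0.401 -0.908 0.118
  outer loop
   vertex 1.4 0.6 2.2
   vertex 0.0 1.4 3.6
   vertex 0.2 1.0 1.2
  endloop
 endfacet
 facet normal -0.114 -0.962 -0.248
  outer loop
   vertex 1.4 0.6 2.2
   vertex 0.2 1.0 1.2
   vertex 4.4 0.4 1.6
  endloop
 endfacet
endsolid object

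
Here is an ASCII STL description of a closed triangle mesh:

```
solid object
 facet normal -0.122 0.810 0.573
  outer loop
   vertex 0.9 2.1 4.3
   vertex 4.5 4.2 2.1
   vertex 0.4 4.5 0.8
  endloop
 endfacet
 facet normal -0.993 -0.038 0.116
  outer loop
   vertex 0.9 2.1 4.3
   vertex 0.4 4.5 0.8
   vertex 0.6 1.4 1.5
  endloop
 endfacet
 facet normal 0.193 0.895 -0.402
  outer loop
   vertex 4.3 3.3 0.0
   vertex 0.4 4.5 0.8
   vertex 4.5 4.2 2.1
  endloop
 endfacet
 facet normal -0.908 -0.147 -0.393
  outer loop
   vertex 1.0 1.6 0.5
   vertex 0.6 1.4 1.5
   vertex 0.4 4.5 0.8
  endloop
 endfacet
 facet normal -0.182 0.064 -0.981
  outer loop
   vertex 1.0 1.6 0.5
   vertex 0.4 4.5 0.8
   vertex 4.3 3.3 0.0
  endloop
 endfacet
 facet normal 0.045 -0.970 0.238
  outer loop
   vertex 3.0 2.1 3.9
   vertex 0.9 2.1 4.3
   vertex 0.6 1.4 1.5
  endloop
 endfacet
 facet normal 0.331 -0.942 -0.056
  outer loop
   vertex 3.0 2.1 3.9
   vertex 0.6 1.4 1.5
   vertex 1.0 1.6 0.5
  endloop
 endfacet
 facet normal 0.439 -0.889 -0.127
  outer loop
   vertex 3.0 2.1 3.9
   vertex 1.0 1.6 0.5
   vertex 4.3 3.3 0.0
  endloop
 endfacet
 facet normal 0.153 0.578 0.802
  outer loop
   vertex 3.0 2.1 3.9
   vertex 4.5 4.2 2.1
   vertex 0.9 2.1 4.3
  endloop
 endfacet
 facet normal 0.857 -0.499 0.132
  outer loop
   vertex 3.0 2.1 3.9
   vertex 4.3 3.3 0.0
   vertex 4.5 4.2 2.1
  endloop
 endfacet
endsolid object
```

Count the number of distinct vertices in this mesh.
7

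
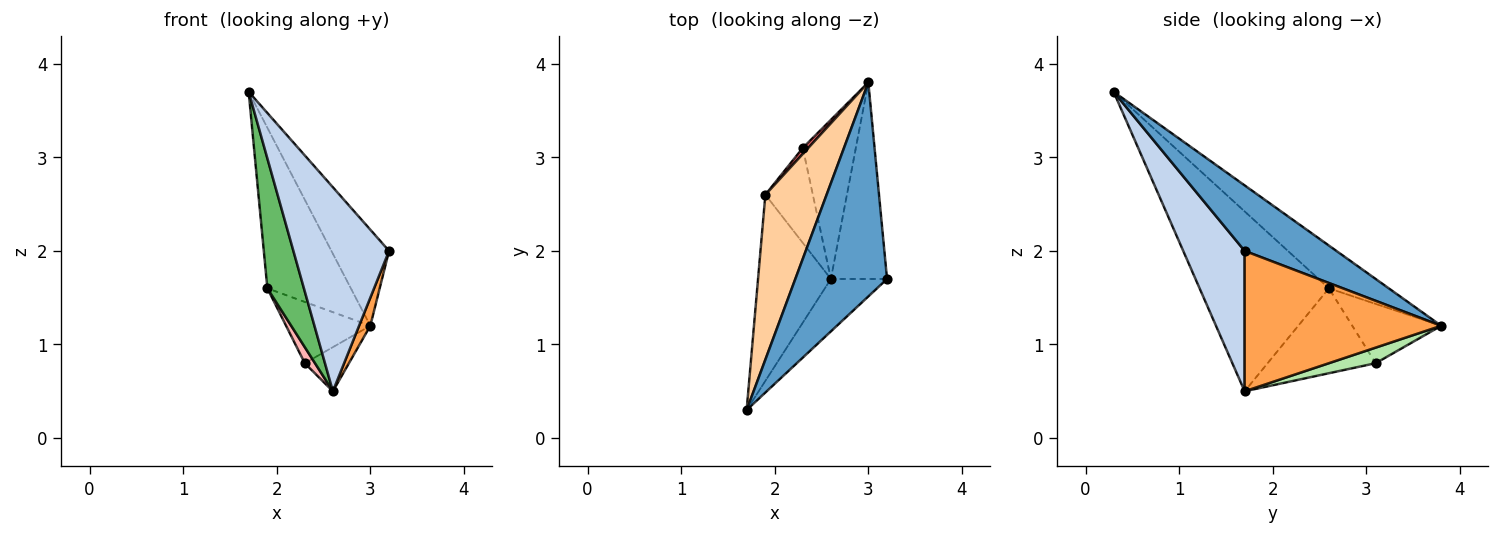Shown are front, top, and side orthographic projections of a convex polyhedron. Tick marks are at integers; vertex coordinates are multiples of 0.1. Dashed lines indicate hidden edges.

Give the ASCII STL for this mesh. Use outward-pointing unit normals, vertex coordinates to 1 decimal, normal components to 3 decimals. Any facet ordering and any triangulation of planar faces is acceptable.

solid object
 facet normal 0.546 0.343 0.764
  outer loop
   vertex 3.0 3.8 1.2
   vertex 1.7 0.3 3.7
   vertex 3.2 1.7 2.0
  endloop
 endfacet
 facet normal 0.528 -0.822 -0.211
  outer loop
   vertex 2.6 1.7 0.5
   vertex 3.2 1.7 2.0
   vertex 1.7 0.3 3.7
  endloop
 endfacet
 facet normal 0.927 -0.053 -0.371
  outer loop
   vertex 2.6 1.7 0.5
   vertex 3.0 3.8 1.2
   vertex 3.2 1.7 2.0
  endloop
 endfacet
 facet normal -0.448 0.624 0.641
  outer loop
   vertex 1.9 2.6 1.6
   vertex 1.7 0.3 3.7
   vertex 3.0 3.8 1.2
  endloop
 endfacet
 facet normal -0.897 -0.254 -0.363
  outer loop
   vertex 1.9 2.6 1.6
   vertex 2.6 1.7 0.5
   vertex 1.7 0.3 3.7
  endloop
 endfacet
 facet normal 0.273 0.257 -0.927
  outer loop
   vertex 2.3 3.1 0.8
   vertex 3.0 3.8 1.2
   vertex 2.6 1.7 0.5
  endloop
 endfacet
 facet normal -0.724 0.686 0.067
  outer loop
   vertex 2.3 3.1 0.8
   vertex 1.9 2.6 1.6
   vertex 3.0 3.8 1.2
  endloop
 endfacet
 facet normal -0.870 -0.082 -0.486
  outer loop
   vertex 2.3 3.1 0.8
   vertex 2.6 1.7 0.5
   vertex 1.9 2.6 1.6
  endloop
 endfacet
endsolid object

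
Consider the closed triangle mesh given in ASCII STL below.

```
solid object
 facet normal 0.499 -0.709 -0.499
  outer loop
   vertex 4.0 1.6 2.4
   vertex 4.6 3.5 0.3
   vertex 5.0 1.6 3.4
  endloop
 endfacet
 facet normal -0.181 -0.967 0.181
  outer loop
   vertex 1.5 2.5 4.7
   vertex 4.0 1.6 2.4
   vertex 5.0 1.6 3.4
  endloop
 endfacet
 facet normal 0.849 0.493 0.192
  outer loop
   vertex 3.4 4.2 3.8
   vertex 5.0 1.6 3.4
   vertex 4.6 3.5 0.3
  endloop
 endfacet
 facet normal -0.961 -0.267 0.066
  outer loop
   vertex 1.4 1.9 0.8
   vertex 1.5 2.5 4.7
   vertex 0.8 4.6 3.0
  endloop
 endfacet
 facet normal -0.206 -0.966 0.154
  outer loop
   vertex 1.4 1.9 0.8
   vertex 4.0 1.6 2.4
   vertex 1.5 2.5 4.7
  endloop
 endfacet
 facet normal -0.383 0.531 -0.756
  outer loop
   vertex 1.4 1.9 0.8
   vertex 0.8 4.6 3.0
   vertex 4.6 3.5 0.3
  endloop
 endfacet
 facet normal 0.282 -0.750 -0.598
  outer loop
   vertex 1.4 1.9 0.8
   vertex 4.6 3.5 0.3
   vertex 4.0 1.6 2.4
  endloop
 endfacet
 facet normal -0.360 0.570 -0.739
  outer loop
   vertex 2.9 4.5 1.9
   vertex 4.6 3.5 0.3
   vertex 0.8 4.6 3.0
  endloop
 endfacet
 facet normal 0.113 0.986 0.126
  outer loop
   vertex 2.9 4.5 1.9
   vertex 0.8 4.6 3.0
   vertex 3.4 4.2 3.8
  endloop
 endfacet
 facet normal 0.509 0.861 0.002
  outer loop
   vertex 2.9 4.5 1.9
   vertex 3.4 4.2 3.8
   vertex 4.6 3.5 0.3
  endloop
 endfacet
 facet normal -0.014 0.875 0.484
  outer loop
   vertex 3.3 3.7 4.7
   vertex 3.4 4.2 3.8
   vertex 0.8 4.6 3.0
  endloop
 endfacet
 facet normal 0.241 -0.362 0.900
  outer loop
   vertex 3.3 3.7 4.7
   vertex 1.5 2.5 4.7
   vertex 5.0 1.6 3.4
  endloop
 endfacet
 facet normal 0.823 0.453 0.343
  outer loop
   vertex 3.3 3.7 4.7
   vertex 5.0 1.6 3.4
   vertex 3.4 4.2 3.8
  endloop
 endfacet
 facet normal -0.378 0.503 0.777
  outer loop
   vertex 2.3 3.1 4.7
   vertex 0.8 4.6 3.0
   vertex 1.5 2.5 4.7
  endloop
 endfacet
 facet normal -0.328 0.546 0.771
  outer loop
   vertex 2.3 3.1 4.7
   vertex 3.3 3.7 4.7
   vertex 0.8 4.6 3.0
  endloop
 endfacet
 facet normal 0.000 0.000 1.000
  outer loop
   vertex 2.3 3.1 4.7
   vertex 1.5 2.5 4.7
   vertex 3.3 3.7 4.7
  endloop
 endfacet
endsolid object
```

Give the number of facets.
16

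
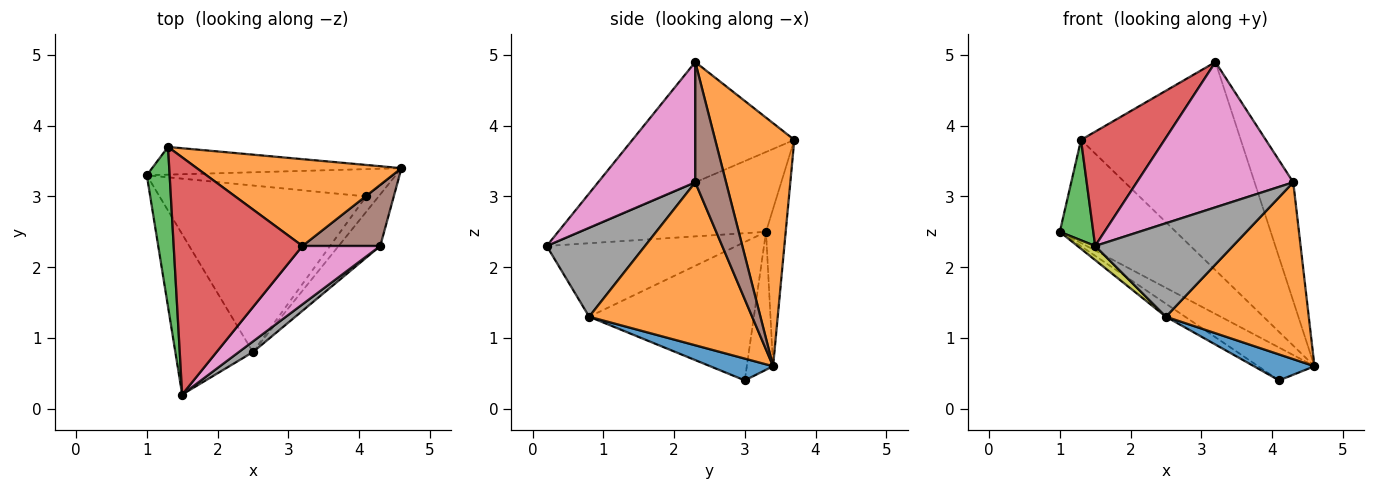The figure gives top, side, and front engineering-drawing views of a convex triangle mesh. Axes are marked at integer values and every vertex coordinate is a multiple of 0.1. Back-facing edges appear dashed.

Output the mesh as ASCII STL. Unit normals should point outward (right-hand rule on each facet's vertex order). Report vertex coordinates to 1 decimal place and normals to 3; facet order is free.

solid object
 facet normal -0.162 0.953 -0.256
  outer loop
   vertex 1.3 3.7 3.8
   vertex 4.6 3.4 0.6
   vertex 1.0 3.3 2.5
  endloop
 endfacet
 facet normal 0.416 0.839 0.350
  outer loop
   vertex 1.3 3.7 3.8
   vertex 3.2 2.3 4.9
   vertex 4.6 3.4 0.6
  endloop
 endfacet
 facet normal -0.947 -0.170 0.271
  outer loop
   vertex 1.3 3.7 3.8
   vertex 1.0 3.3 2.5
   vertex 1.5 0.2 2.3
  endloop
 endfacet
 facet normal -0.644 -0.332 0.689
  outer loop
   vertex 1.3 3.7 3.8
   vertex 1.5 0.2 2.3
   vertex 3.2 2.3 4.9
  endloop
 endfacet
 facet normal -0.338 0.723 -0.602
  outer loop
   vertex 4.1 3.0 0.4
   vertex 1.0 3.3 2.5
   vertex 4.6 3.4 0.6
  endloop
 endfacet
 facet normal 0.578 0.726 0.374
  outer loop
   vertex 4.3 2.3 3.2
   vertex 4.6 3.4 0.6
   vertex 3.2 2.3 4.9
  endloop
 endfacet
 facet normal 0.499 -0.804 0.323
  outer loop
   vertex 4.3 2.3 3.2
   vertex 3.2 2.3 4.9
   vertex 1.5 0.2 2.3
  endloop
 endfacet
 facet normal 0.578 -0.811 0.092
  outer loop
   vertex 2.5 0.8 1.3
   vertex 4.3 2.3 3.2
   vertex 1.5 0.2 2.3
  endloop
 endfacet
 facet normal -0.686 -0.064 -0.725
  outer loop
   vertex 2.5 0.8 1.3
   vertex 1.5 0.2 2.3
   vertex 1.0 3.3 2.5
  endloop
 endfacet
 facet normal -0.555 0.065 -0.829
  outer loop
   vertex 2.5 0.8 1.3
   vertex 1.0 3.3 2.5
   vertex 4.1 3.0 0.4
  endloop
 endfacet
 facet normal 0.666 -0.641 -0.383
  outer loop
   vertex 2.5 0.8 1.3
   vertex 4.1 3.0 0.4
   vertex 4.6 3.4 0.6
  endloop
 endfacet
 facet normal 0.739 -0.647 -0.189
  outer loop
   vertex 2.5 0.8 1.3
   vertex 4.6 3.4 0.6
   vertex 4.3 2.3 3.2
  endloop
 endfacet
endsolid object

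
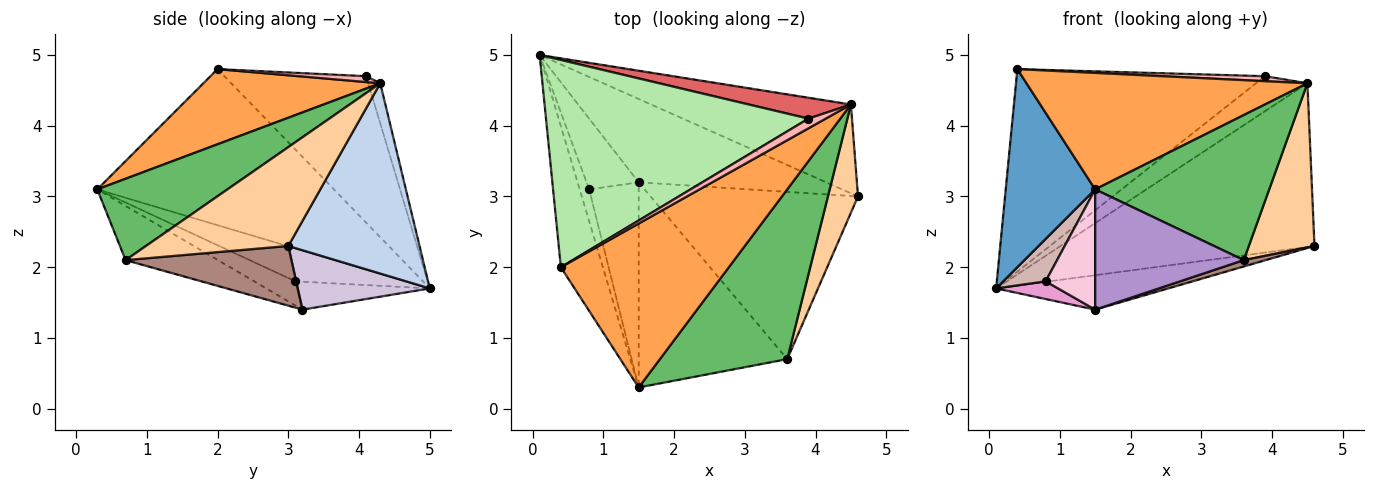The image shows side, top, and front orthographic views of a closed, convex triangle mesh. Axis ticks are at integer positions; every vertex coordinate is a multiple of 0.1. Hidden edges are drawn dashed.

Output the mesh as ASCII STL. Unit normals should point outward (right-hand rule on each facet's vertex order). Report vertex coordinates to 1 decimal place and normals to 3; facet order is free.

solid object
 facet normal -0.907 -0.343 -0.244
  outer loop
   vertex 0.4 2.0 4.8
   vertex 0.1 5.0 1.7
   vertex 1.5 0.3 3.1
  endloop
 endfacet
 facet normal 0.414 0.800 -0.434
  outer loop
   vertex 4.5 4.3 4.6
   vertex 4.6 3.0 2.3
   vertex 0.1 5.0 1.7
  endloop
 endfacet
 facet normal 0.343 -0.544 0.766
  outer loop
   vertex 4.5 4.3 4.6
   vertex 0.4 2.0 4.8
   vertex 1.5 0.3 3.1
  endloop
 endfacet
 facet normal 0.875 -0.404 0.266
  outer loop
   vertex 3.6 0.7 2.1
   vertex 4.6 3.0 2.3
   vertex 4.5 4.3 4.6
  endloop
 endfacet
 facet normal 0.437 -0.584 0.684
  outer loop
   vertex 3.6 0.7 2.1
   vertex 4.5 4.3 4.6
   vertex 1.5 0.3 3.1
  endloop
 endfacet
 facet normal -0.371 0.649 0.664
  outer loop
   vertex 3.9 4.1 4.7
   vertex 0.1 5.0 1.7
   vertex 0.4 2.0 4.8
  endloop
 endfacet
 facet normal -0.197 0.842 0.502
  outer loop
   vertex 3.9 4.1 4.7
   vertex 4.5 4.3 4.6
   vertex 0.1 5.0 1.7
  endloop
 endfacet
 facet normal 0.288 -0.440 0.850
  outer loop
   vertex 3.9 4.1 4.7
   vertex 0.4 2.0 4.8
   vertex 4.5 4.3 4.6
  endloop
 endfacet
 facet normal -0.300 -0.482 -0.823
  outer loop
   vertex 1.5 3.2 1.4
   vertex 3.6 0.7 2.1
   vertex 1.5 0.3 3.1
  endloop
 endfacet
 facet normal 0.281 0.366 -0.887
  outer loop
   vertex 1.5 3.2 1.4
   vertex 0.1 5.0 1.7
   vertex 4.6 3.0 2.3
  endloop
 endfacet
 facet normal 0.276 -0.037 -0.960
  outer loop
   vertex 1.5 3.2 1.4
   vertex 4.6 3.0 2.3
   vertex 3.6 0.7 2.1
  endloop
 endfacet
 facet normal -0.902 -0.346 -0.259
  outer loop
   vertex 0.8 3.1 1.8
   vertex 1.5 0.3 3.1
   vertex 0.1 5.0 1.7
  endloop
 endfacet
 facet normal -0.461 -0.215 -0.861
  outer loop
   vertex 0.8 3.1 1.8
   vertex 0.1 5.0 1.7
   vertex 1.5 3.2 1.4
  endloop
 endfacet
 facet normal -0.388 -0.466 -0.795
  outer loop
   vertex 0.8 3.1 1.8
   vertex 1.5 3.2 1.4
   vertex 1.5 0.3 3.1
  endloop
 endfacet
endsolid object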